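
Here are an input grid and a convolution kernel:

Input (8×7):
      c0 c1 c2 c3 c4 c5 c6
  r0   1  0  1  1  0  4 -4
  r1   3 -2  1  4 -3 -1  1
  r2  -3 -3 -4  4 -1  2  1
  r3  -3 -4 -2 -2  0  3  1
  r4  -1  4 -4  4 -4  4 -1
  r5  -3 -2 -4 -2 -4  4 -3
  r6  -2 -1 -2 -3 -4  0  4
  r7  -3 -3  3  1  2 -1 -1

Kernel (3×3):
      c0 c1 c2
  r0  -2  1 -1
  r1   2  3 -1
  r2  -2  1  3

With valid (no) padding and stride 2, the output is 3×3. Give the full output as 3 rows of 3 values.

Output[0,0]: The receptive field on the input at this output position is [1 0 1 / 3 -2 1 / -3 -3 -4]. Elementwise product with the kernel and sum: 1·-2 + 0·1 + 1·-1 + 3·2 + -2·3 + 1·-1 + -3·-2 + -3·1 + -4·3.
Output[0,1]: The receptive field on the input at this output position is [1 1 0 / 1 4 -3 / -4 4 -1]. Elementwise product with the kernel and sum: 1·-2 + 1·1 + 0·-1 + 1·2 + 4·3 + -3·-1 + -4·-2 + 4·1 + -1·3.

-13 25 5
-15 3 20
-1 -5 40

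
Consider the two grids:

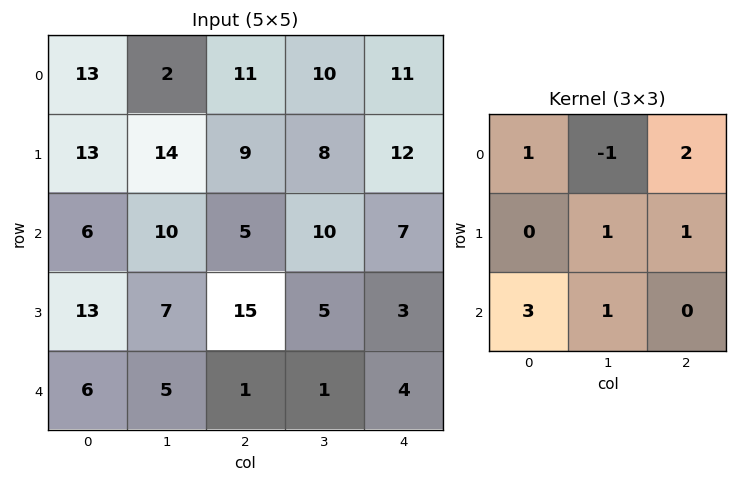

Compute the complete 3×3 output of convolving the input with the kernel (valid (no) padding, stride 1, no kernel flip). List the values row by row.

84 63 68
78 72 92
51 61 21

Output[0,0]: The receptive field on the input at this output position is [13 2 11 / 13 14 9 / 6 10 5]. Elementwise product with the kernel and sum: 13·1 + 2·-1 + 11·2 + 14·1 + 9·1 + 6·3 + 10·1.
Output[0,1]: The receptive field on the input at this output position is [2 11 10 / 14 9 8 / 10 5 10]. Elementwise product with the kernel and sum: 2·1 + 11·-1 + 10·2 + 9·1 + 8·1 + 10·3 + 5·1.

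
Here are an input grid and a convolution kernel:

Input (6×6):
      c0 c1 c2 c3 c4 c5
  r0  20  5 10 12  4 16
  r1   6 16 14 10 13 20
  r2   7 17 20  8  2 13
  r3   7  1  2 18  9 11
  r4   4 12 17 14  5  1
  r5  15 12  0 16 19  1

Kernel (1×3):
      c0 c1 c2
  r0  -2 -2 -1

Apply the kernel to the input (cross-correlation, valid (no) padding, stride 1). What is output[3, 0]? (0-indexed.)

The receptive field on the input at this output position is [7 1 2]. Elementwise product with the kernel and sum: 7·-2 + 1·-2 + 2·-1.

-18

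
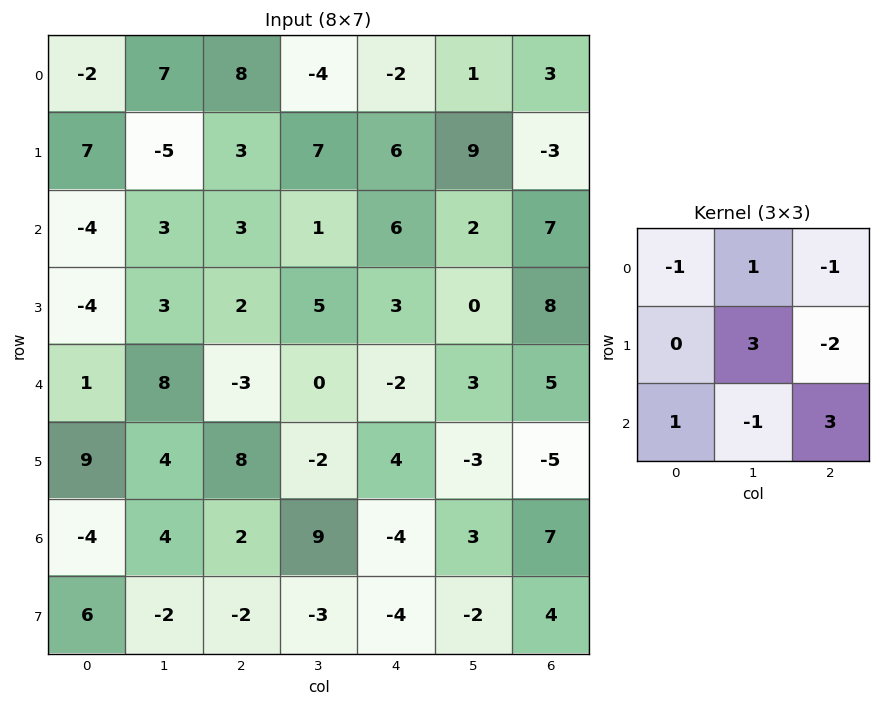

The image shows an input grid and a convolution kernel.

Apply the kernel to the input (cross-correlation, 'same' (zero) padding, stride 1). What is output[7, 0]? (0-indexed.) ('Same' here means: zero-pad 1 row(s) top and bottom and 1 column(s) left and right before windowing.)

14

The receptive field on the zero-padded input at this output position is [0 -4 4 / 0 6 -2 / 0 0 0]. Elementwise product with the kernel and sum: 0·-1 + -4·1 + 4·-1 + 6·3 + -2·-2 + 0·1 + 0·-1 + 0·3.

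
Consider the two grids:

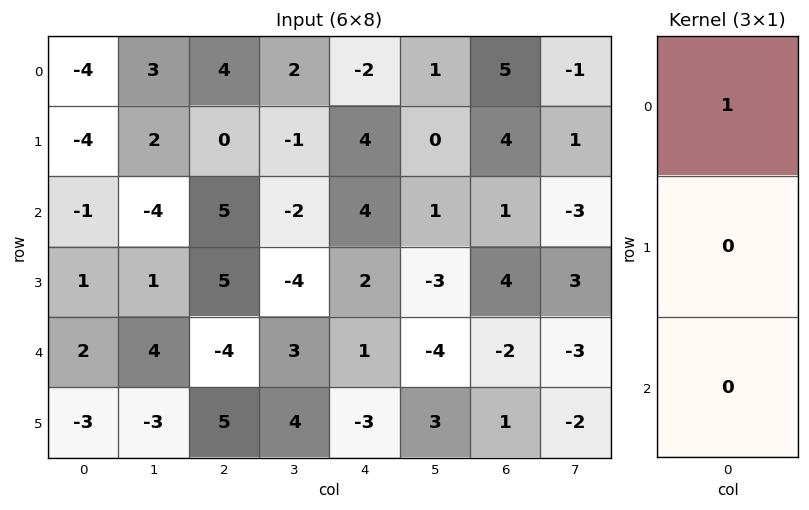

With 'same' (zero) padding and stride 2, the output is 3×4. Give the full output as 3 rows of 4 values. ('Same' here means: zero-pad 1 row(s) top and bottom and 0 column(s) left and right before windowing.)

Output[0,0]: The receptive field on the zero-padded input at this output position is [0 / -4 / -4]. Elementwise product with the kernel and sum: 0·1.
Output[0,1]: The receptive field on the zero-padded input at this output position is [0 / 4 / 0]. Elementwise product with the kernel and sum: 0·1.

0 0 0 0
-4 0 4 4
1 5 2 4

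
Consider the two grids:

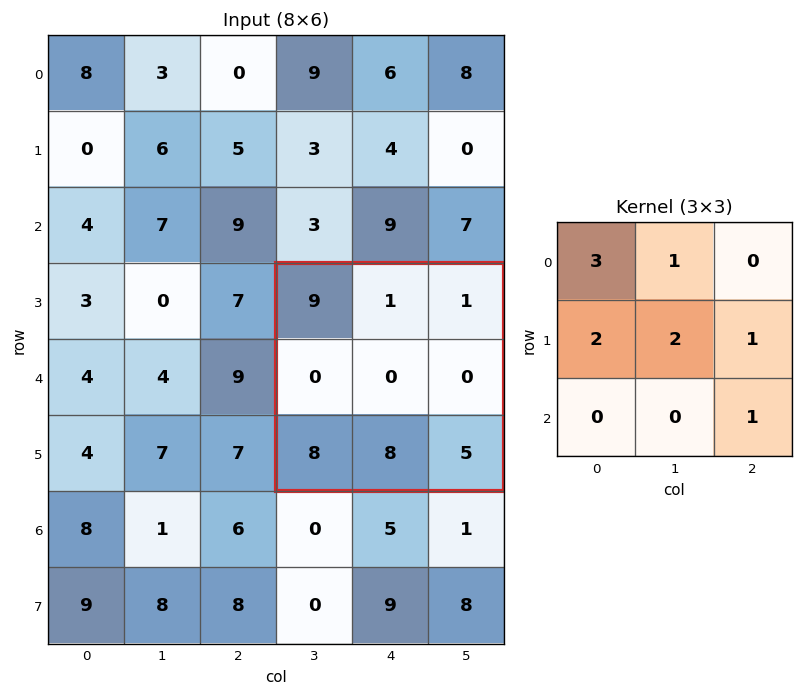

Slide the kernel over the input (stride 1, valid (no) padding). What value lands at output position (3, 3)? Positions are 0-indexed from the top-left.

33

The receptive field on the input at this output position is [9 1 1 / 0 0 0 / 8 8 5]. Elementwise product with the kernel and sum: 9·3 + 1·1 + 0·2 + 0·2 + 0·1 + 5·1.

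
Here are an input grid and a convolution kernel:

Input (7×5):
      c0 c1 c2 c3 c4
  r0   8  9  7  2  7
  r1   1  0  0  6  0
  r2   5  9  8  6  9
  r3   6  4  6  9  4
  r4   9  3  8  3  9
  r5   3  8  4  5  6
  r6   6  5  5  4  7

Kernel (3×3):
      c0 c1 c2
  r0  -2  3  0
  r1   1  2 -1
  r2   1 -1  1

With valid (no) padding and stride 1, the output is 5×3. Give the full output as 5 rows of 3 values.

16 4 15
21 26 30
39 11 36
6 35 25
12 33 9

Output[0,0]: The receptive field on the input at this output position is [8 9 7 / 1 0 0 / 5 9 8]. Elementwise product with the kernel and sum: 8·-2 + 9·3 + 1·1 + 0·2 + 0·-1 + 5·1 + 9·-1 + 8·1.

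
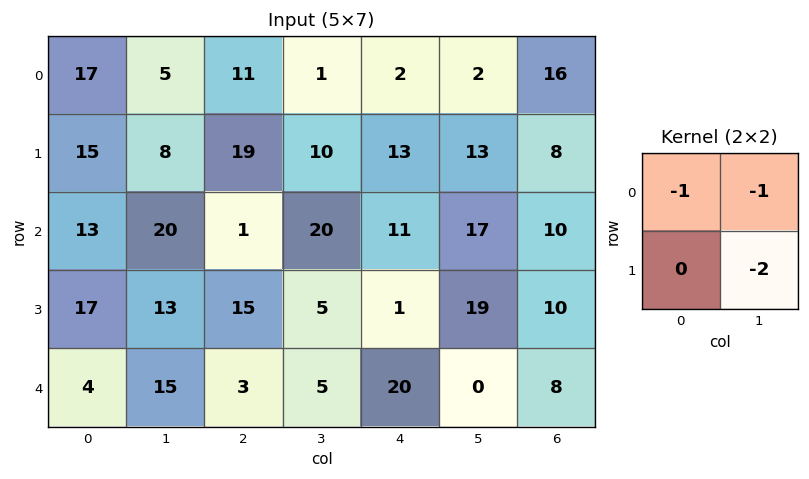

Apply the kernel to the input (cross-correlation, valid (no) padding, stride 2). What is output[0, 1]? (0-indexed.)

-32

The receptive field on the input at this output position is [11 1 / 19 10]. Elementwise product with the kernel and sum: 11·-1 + 1·-1 + 10·-2.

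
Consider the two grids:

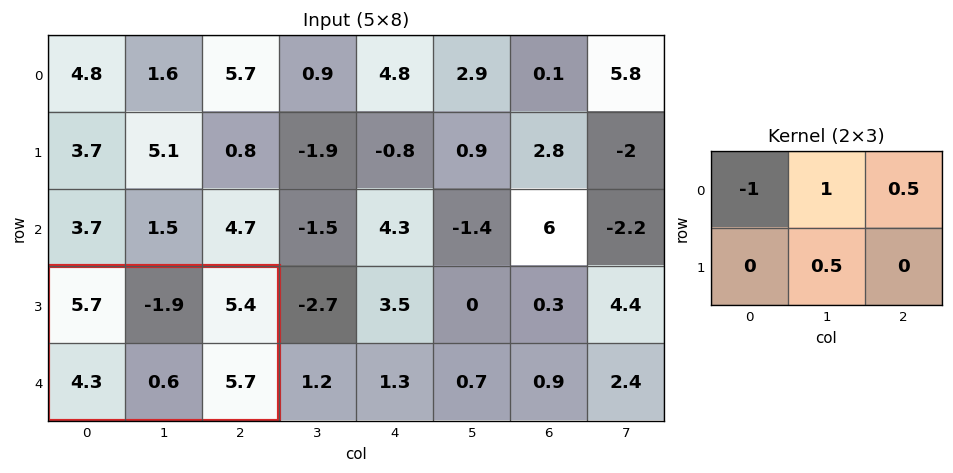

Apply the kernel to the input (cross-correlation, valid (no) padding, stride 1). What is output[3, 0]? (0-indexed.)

-4.6

The receptive field on the input at this output position is [5.7 -1.9 5.4 / 4.3 0.6 5.7]. Elementwise product with the kernel and sum: 5.7·-1 + -1.9·1 + 5.4·0.5 + 0.6·0.5.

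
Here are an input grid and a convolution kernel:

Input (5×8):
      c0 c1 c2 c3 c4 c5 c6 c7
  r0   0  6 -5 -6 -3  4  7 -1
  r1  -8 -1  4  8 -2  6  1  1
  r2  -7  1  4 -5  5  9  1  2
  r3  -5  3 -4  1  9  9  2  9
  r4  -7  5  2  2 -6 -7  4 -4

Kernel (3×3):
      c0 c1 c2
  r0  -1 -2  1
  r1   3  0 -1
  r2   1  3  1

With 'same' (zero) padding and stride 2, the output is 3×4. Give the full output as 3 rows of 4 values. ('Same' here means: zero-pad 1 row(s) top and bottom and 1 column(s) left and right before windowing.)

Output[0,0]: The receptive field on the zero-padded input at this output position is [0 0 0 / 0 0 6 / 0 -8 -1]. Elementwise product with the kernel and sum: 0·-1 + 0·-2 + 0·1 + 0·3 + 6·-1 + 0·1 + -8·3 + -1·1.
Output[0,1]: The receptive field on the zero-padded input at this output position is [0 0 0 / 6 -5 -6 / -1 4 8]. Elementwise product with the kernel and sum: 0·-1 + 0·-2 + 0·1 + 6·3 + -6·-1 + -1·1 + 4·3 + 8·1.

-31 43 -14 23
2 1 15 42
8 19 3 -21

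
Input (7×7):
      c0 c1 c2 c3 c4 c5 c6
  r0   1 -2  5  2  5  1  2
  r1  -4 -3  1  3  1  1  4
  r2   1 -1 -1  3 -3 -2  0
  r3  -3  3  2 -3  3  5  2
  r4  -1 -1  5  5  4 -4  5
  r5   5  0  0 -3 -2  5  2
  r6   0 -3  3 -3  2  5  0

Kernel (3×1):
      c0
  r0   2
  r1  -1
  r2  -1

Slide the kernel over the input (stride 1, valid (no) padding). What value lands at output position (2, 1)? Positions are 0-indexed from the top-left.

-4

The receptive field on the input at this output position is [-1 / 3 / -1]. Elementwise product with the kernel and sum: -1·2 + 3·-1 + -1·-1.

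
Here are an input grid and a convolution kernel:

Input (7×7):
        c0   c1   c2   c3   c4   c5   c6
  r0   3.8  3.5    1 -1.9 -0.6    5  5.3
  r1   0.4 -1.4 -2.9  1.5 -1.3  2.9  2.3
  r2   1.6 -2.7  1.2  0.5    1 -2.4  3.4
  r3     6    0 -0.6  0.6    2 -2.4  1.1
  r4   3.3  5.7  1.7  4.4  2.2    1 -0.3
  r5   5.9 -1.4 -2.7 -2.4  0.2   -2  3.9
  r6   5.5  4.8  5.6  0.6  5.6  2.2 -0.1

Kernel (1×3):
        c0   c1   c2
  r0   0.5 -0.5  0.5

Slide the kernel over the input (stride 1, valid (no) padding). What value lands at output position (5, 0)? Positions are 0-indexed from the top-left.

The receptive field on the input at this output position is [5.9 -1.4 -2.7]. Elementwise product with the kernel and sum: 5.9·0.5 + -1.4·-0.5 + -2.7·0.5.

2.3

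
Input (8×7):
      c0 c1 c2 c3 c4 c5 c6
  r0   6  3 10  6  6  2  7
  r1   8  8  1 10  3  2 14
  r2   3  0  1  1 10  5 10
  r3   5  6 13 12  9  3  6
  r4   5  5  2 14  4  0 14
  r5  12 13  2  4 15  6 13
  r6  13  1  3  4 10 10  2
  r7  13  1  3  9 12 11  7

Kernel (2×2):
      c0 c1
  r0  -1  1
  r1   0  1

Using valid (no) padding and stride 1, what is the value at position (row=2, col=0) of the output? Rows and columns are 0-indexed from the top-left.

3

The receptive field on the input at this output position is [3 0 / 5 6]. Elementwise product with the kernel and sum: 3·-1 + 0·1 + 6·1.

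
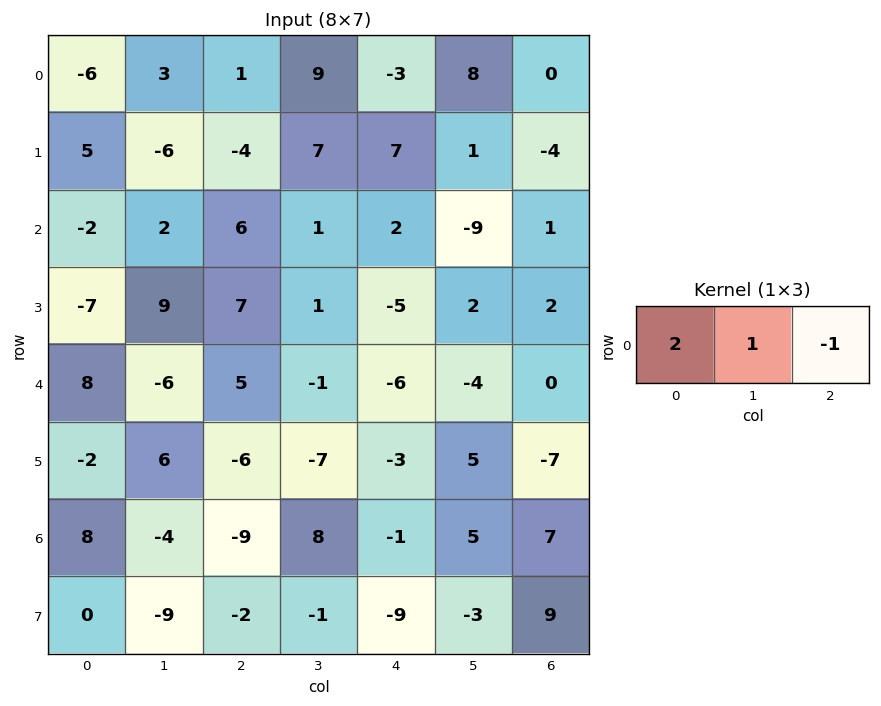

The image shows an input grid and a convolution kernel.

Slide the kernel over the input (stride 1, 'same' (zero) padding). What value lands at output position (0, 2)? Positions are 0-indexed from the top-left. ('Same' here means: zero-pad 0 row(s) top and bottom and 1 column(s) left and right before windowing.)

-2

The receptive field on the zero-padded input at this output position is [3 1 9]. Elementwise product with the kernel and sum: 3·2 + 1·1 + 9·-1.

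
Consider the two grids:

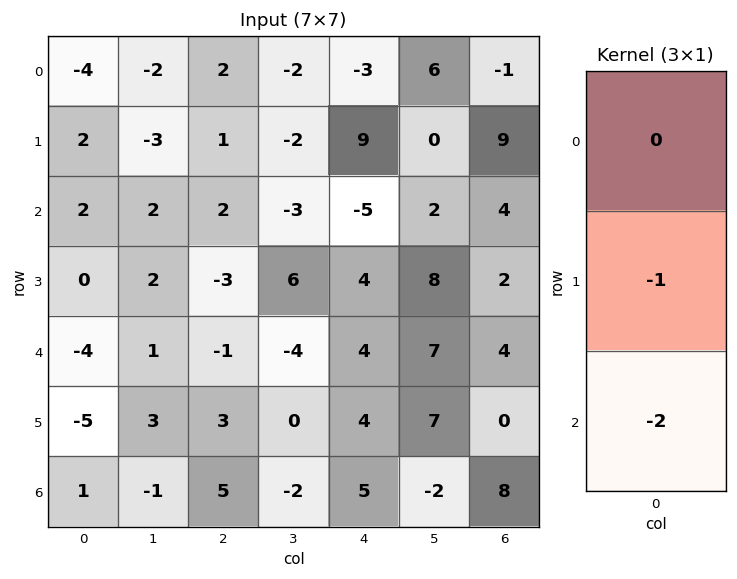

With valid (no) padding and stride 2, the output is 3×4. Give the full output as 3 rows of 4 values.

Output[0,0]: The receptive field on the input at this output position is [-4 / 2 / 2]. Elementwise product with the kernel and sum: 2·-1 + 2·-2.

-6 -5 1 -17
8 5 -12 -10
3 -13 -14 -16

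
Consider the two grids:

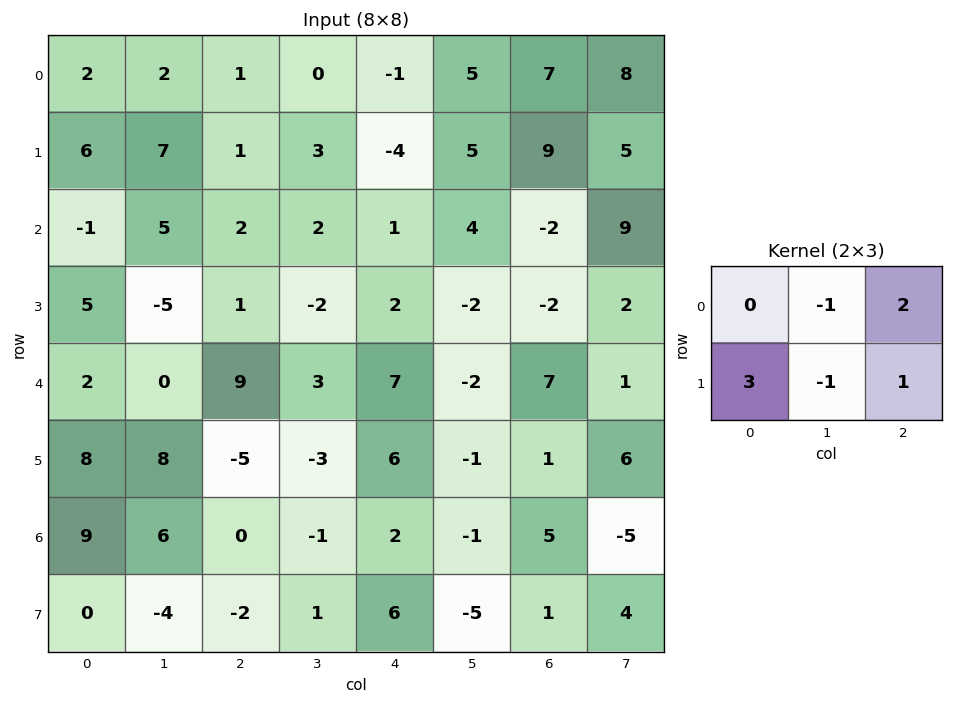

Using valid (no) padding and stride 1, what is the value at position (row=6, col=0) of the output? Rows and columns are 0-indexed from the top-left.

-4

The receptive field on the input at this output position is [9 6 0 / 0 -4 -2]. Elementwise product with the kernel and sum: 6·-1 + 0·2 + 0·3 + -4·-1 + -2·1.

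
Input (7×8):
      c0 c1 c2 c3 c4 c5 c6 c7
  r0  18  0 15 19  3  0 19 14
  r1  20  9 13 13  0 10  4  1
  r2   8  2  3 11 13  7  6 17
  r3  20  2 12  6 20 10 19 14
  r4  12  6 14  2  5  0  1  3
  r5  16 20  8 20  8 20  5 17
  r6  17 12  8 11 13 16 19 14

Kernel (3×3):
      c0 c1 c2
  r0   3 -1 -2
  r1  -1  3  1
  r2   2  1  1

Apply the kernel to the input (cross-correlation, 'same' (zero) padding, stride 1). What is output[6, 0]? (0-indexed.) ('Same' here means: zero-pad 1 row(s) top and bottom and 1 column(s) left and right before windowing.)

The receptive field on the zero-padded input at this output position is [0 16 20 / 0 17 12 / 0 0 0]. Elementwise product with the kernel and sum: 0·3 + 16·-1 + 20·-2 + 0·-1 + 17·3 + 12·1 + 0·2 + 0·1 + 0·1.

7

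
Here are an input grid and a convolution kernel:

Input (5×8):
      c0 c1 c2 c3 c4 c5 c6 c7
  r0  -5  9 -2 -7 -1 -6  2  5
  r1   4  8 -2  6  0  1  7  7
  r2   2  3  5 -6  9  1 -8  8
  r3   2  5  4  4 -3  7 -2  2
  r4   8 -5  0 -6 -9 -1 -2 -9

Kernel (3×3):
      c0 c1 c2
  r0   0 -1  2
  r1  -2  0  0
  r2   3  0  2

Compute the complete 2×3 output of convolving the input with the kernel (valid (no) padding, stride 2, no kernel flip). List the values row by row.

Output[0,0]: The receptive field on the input at this output position is [-5 9 -2 / 4 8 -2 / 2 3 5]. Elementwise product with the kernel and sum: 9·-1 + -2·2 + 4·-2 + 2·3 + 5·2.

-5 42 21
27 -2 -42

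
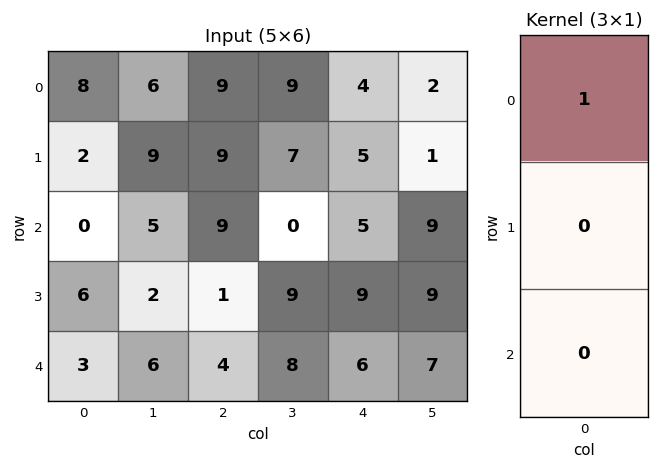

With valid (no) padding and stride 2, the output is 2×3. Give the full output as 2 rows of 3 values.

Output[0,0]: The receptive field on the input at this output position is [8 / 2 / 0]. Elementwise product with the kernel and sum: 8·1.

8 9 4
0 9 5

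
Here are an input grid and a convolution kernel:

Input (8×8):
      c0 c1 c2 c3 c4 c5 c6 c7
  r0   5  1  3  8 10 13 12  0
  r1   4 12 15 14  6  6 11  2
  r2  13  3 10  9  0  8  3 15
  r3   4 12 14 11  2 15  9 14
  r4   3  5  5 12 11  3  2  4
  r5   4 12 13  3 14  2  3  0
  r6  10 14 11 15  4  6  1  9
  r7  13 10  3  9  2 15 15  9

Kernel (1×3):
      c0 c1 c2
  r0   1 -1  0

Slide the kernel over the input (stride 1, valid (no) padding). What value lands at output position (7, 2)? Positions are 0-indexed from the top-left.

The receptive field on the input at this output position is [3 9 2]. Elementwise product with the kernel and sum: 3·1 + 9·-1.

-6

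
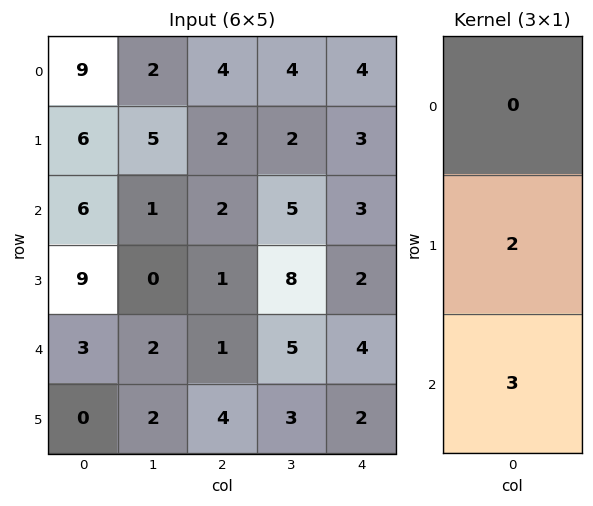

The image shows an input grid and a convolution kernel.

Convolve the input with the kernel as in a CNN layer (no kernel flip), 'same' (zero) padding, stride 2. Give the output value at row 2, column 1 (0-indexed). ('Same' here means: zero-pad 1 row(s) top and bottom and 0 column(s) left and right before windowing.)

The receptive field on the zero-padded input at this output position is [1 / 1 / 4]. Elementwise product with the kernel and sum: 1·2 + 4·3.

14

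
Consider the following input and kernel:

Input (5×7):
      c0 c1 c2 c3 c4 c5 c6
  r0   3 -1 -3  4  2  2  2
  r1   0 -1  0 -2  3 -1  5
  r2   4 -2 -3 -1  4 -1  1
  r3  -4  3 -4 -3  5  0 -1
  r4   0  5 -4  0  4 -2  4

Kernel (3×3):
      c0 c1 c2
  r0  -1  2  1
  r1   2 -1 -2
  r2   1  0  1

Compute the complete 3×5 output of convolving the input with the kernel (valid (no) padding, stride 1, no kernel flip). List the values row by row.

Output[0,0]: The receptive field on the input at this output position is [3 -1 -3 / 0 -1 0 / 4 -2 -3]. Elementwise product with the kernel and sum: 3·-1 + -1·2 + -3·1 + 0·2 + -1·-1 + 0·-2 + 4·1 + -3·1.
Output[0,1]: The receptive field on the input at this output position is [-1 -3 4 / -1 0 -2 / -2 -3 -1]. Elementwise product with the kernel and sum: -1·-1 + -3·2 + 4·1 + -1·2 + 0·-1 + -2·-2 + -2·1 + -1·1.

-6 -2 10 -5 6
6 0 -13 0 11
-18 16 -10 -5 15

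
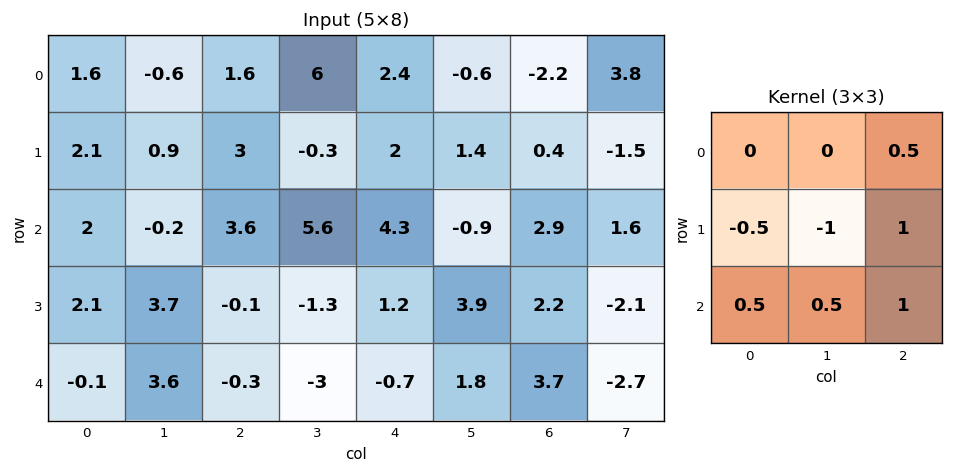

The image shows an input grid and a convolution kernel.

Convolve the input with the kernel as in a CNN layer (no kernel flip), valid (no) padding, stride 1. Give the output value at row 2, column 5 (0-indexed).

The receptive field on the input at this output position is [-0.9 2.9 1.6 / 3.9 2.2 -2.1 / 1.8 3.7 -2.7]. Elementwise product with the kernel and sum: 1.6·0.5 + 3.9·-0.5 + 2.2·-1 + -2.1·1 + 1.8·0.5 + 3.7·0.5 + -2.7·1.

-5.4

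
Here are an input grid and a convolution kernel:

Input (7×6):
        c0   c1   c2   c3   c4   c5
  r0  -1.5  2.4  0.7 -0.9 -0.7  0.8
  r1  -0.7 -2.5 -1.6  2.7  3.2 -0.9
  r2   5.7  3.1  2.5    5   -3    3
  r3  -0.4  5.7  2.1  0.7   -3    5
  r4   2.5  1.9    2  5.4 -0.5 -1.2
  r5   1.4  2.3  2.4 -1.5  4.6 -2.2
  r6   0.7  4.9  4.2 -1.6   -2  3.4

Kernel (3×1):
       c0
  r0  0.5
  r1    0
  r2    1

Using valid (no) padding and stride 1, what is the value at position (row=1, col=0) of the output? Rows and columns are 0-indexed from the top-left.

The receptive field on the input at this output position is [-0.7 / 5.7 / -0.4]. Elementwise product with the kernel and sum: -0.7·0.5 + -0.4·1.

-0.75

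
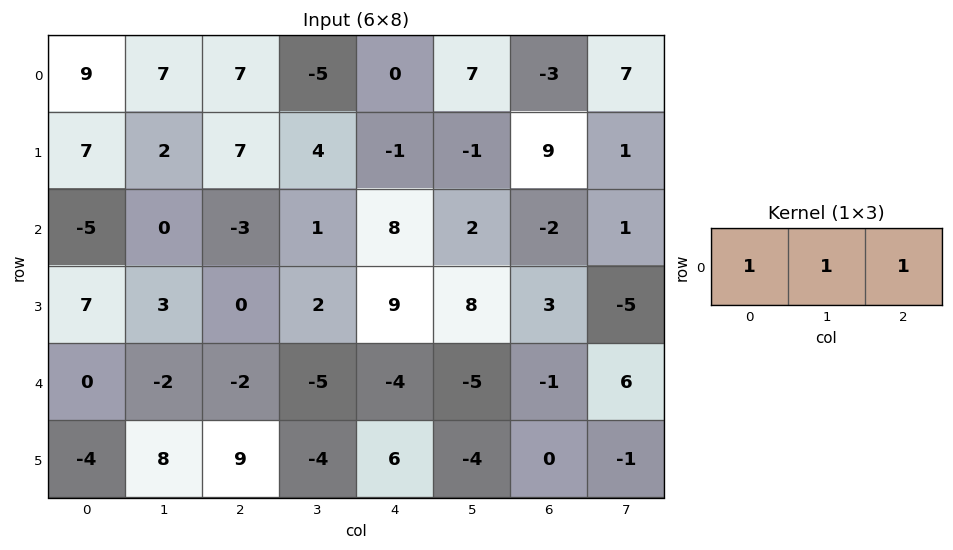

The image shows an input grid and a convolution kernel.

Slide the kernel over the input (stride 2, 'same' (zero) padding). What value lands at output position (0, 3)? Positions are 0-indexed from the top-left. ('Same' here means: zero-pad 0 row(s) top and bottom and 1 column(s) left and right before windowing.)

11

The receptive field on the zero-padded input at this output position is [7 -3 7]. Elementwise product with the kernel and sum: 7·1 + -3·1 + 7·1.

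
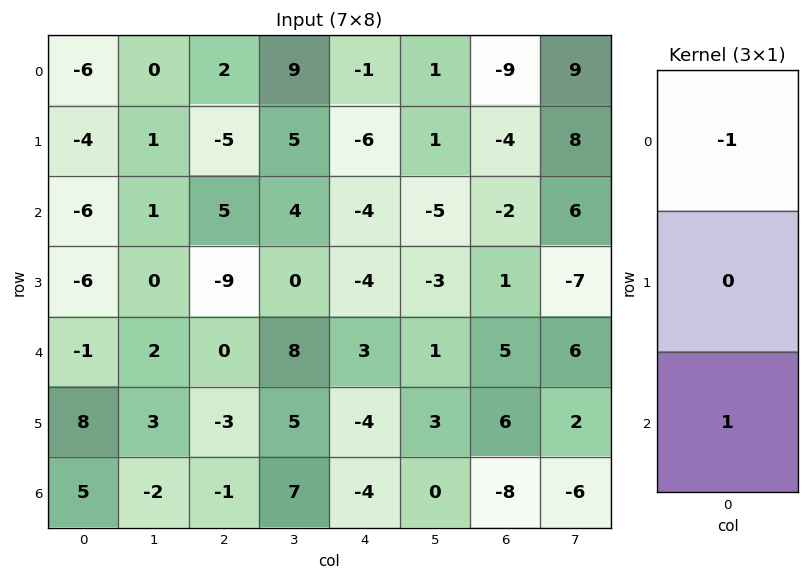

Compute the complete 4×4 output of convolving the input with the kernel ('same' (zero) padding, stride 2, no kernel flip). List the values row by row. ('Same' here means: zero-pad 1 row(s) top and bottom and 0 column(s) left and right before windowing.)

-4 -5 -6 -4
-2 -4 2 5
14 6 0 5
-8 3 4 -6

Output[0,0]: The receptive field on the zero-padded input at this output position is [0 / -6 / -4]. Elementwise product with the kernel and sum: 0·-1 + -4·1.
Output[0,1]: The receptive field on the zero-padded input at this output position is [0 / 2 / -5]. Elementwise product with the kernel and sum: 0·-1 + -5·1.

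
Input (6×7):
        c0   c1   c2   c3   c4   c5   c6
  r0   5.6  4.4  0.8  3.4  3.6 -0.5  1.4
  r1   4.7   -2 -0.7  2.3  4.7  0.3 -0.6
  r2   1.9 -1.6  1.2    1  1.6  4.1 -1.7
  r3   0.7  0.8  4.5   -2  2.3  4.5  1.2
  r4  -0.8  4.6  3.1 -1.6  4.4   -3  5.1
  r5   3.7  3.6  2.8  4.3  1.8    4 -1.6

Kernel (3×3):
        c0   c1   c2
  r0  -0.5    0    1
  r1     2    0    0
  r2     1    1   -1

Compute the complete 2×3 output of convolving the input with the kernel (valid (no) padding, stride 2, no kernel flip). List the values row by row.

Output[0,0]: The receptive field on the input at this output position is [5.6 4.4 0.8 / 4.7 -2 -0.7 / 1.9 -1.6 1.2]. Elementwise product with the kernel and sum: 5.6·-0.5 + 0.8·1 + 4.7·2 + 1.9·1 + -1.6·1 + 1.2·-1.
Output[0,1]: The receptive field on the input at this output position is [0.8 3.4 3.6 / -0.7 2.3 4.7 / 1.2 1 1.6]. Elementwise product with the kernel and sum: 0.8·-0.5 + 3.6·1 + -0.7·2 + 1.2·1 + 1·1 + 1.6·-1.

6.5 2.4 16.4
2.35 7.1 -1.6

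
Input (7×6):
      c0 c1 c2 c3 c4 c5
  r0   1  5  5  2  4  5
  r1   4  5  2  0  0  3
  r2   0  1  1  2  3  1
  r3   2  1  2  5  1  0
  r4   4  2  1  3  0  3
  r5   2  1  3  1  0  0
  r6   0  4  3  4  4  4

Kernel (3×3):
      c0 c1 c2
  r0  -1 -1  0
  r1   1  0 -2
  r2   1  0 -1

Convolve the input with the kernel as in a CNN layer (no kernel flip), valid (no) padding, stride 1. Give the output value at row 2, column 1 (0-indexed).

-12

The receptive field on the input at this output position is [1 1 2 / 1 2 5 / 2 1 3]. Elementwise product with the kernel and sum: 1·-1 + 1·-1 + 1·1 + 5·-2 + 2·1 + 3·-1.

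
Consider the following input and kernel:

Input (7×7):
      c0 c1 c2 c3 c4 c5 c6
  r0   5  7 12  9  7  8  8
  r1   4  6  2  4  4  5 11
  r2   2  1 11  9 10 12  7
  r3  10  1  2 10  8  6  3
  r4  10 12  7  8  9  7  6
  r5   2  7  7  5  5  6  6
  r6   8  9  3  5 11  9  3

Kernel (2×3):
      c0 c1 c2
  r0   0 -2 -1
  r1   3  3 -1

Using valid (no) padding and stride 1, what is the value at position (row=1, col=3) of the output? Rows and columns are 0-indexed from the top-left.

The receptive field on the input at this output position is [4 4 5 / 9 10 12]. Elementwise product with the kernel and sum: 4·-2 + 5·-1 + 9·3 + 10·3 + 12·-1.

32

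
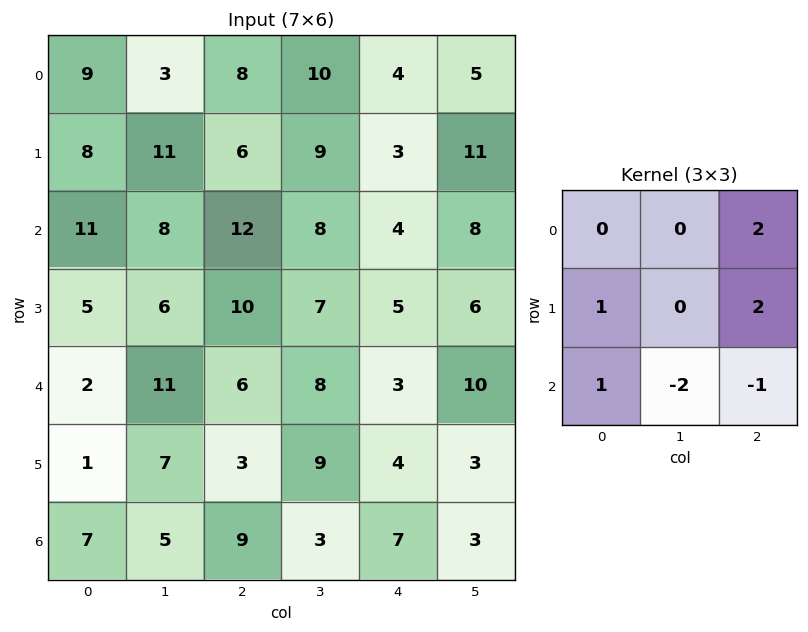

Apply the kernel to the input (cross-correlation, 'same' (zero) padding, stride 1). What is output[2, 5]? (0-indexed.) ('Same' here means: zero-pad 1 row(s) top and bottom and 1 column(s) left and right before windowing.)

The receptive field on the zero-padded input at this output position is [3 11 0 / 4 8 0 / 5 6 0]. Elementwise product with the kernel and sum: 0·2 + 4·1 + 0·2 + 5·1 + 6·-2 + 0·-1.

-3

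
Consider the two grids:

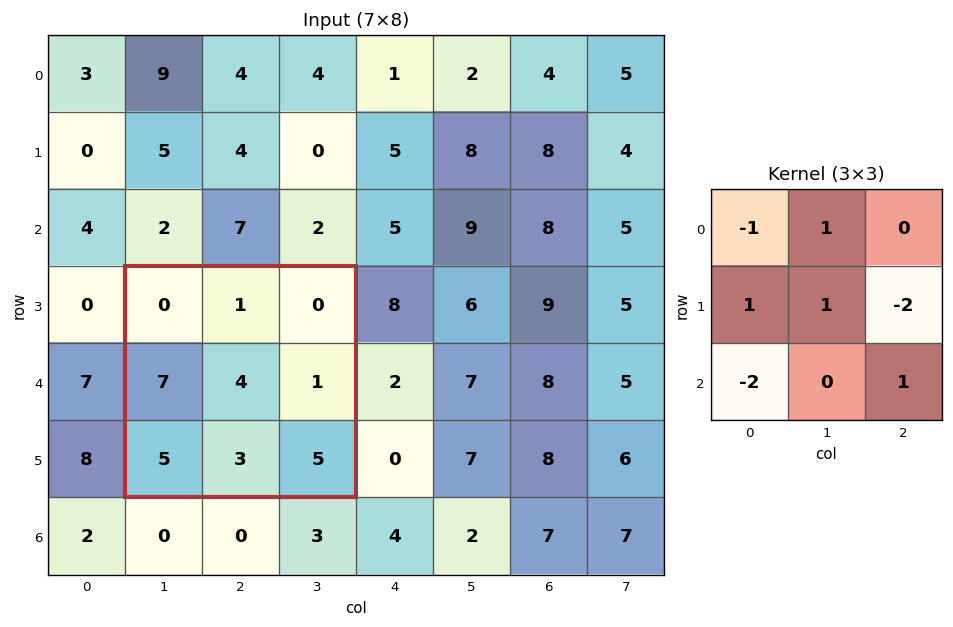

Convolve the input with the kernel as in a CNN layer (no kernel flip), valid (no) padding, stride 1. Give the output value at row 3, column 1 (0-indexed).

5

The receptive field on the input at this output position is [0 1 0 / 7 4 1 / 5 3 5]. Elementwise product with the kernel and sum: 0·-1 + 1·1 + 7·1 + 4·1 + 1·-2 + 5·-2 + 5·1.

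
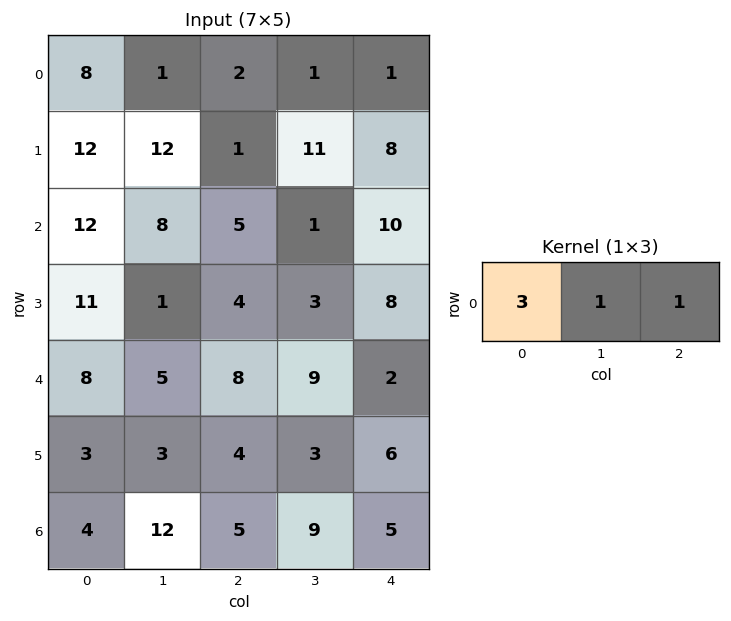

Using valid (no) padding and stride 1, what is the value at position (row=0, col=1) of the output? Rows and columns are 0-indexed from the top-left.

6

The receptive field on the input at this output position is [1 2 1]. Elementwise product with the kernel and sum: 1·3 + 2·1 + 1·1.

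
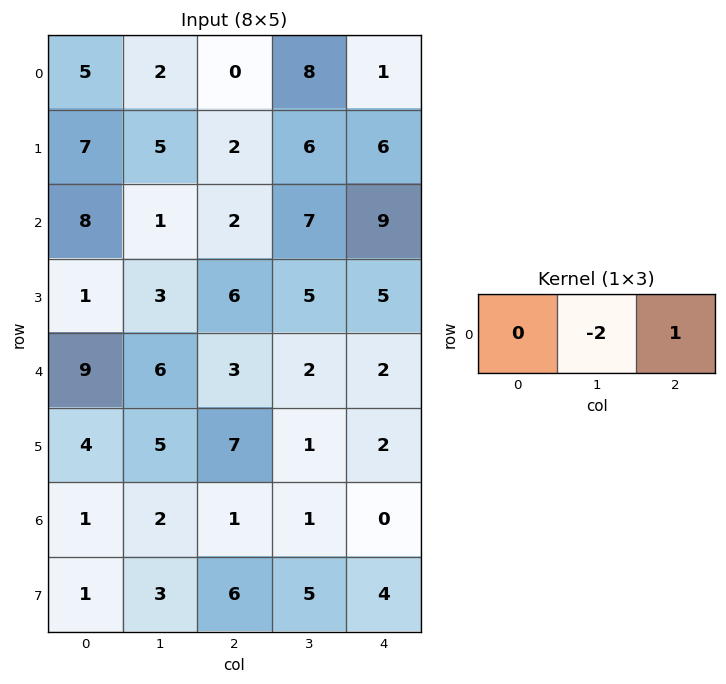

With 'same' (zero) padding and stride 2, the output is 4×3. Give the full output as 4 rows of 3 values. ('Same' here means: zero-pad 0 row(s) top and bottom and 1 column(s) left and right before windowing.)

Output[0,0]: The receptive field on the zero-padded input at this output position is [0 5 2]. Elementwise product with the kernel and sum: 5·-2 + 2·1.
Output[0,1]: The receptive field on the zero-padded input at this output position is [2 0 8]. Elementwise product with the kernel and sum: 0·-2 + 8·1.

-8 8 -2
-15 3 -18
-12 -4 -4
0 -1 0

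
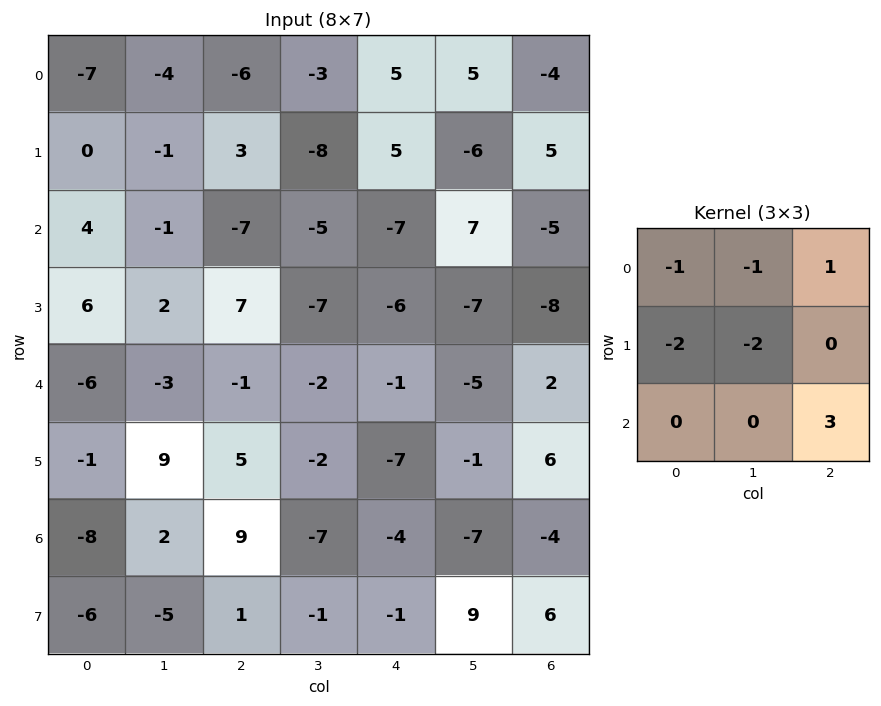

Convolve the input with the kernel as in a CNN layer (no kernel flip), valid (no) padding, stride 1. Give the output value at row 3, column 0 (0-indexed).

32

The receptive field on the input at this output position is [6 2 7 / -6 -3 -1 / -1 9 5]. Elementwise product with the kernel and sum: 6·-1 + 2·-1 + 7·1 + -6·-2 + -3·-2 + 5·3.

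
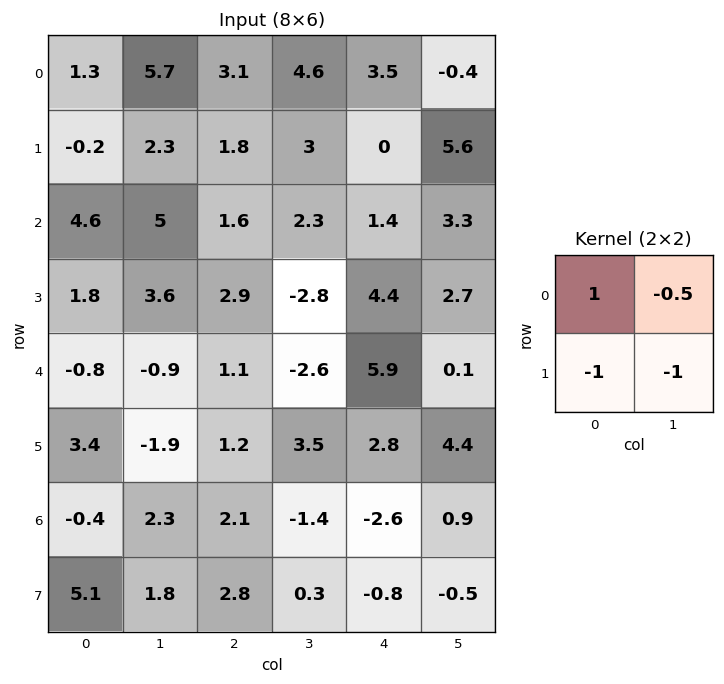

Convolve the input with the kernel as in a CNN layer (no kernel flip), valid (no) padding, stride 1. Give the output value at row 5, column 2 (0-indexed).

-1.25

The receptive field on the input at this output position is [1.2 3.5 / 2.1 -1.4]. Elementwise product with the kernel and sum: 1.2·1 + 3.5·-0.5 + 2.1·-1 + -1.4·-1.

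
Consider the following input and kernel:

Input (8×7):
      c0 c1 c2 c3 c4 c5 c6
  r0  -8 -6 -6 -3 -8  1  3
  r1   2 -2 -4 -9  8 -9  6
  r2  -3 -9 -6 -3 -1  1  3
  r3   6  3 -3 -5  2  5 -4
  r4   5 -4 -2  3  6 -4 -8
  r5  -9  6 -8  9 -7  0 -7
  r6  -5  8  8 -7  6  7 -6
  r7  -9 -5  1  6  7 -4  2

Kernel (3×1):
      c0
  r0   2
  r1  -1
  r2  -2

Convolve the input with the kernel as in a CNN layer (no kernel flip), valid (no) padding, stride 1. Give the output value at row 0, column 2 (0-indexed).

4

The receptive field on the input at this output position is [-6 / -4 / -6]. Elementwise product with the kernel and sum: -6·2 + -4·-1 + -6·-2.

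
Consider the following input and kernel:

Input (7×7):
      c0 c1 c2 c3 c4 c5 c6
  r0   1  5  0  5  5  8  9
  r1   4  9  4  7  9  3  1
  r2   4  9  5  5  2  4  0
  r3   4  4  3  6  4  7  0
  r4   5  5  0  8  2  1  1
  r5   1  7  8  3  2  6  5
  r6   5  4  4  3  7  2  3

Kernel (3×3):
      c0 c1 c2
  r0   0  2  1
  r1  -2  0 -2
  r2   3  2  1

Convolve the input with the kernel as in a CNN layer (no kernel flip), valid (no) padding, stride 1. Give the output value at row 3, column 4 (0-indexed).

The receptive field on the input at this output position is [4 7 0 / 2 1 1 / 2 6 5]. Elementwise product with the kernel and sum: 7·2 + 0·1 + 2·-2 + 1·-2 + 2·3 + 6·2 + 5·1.

31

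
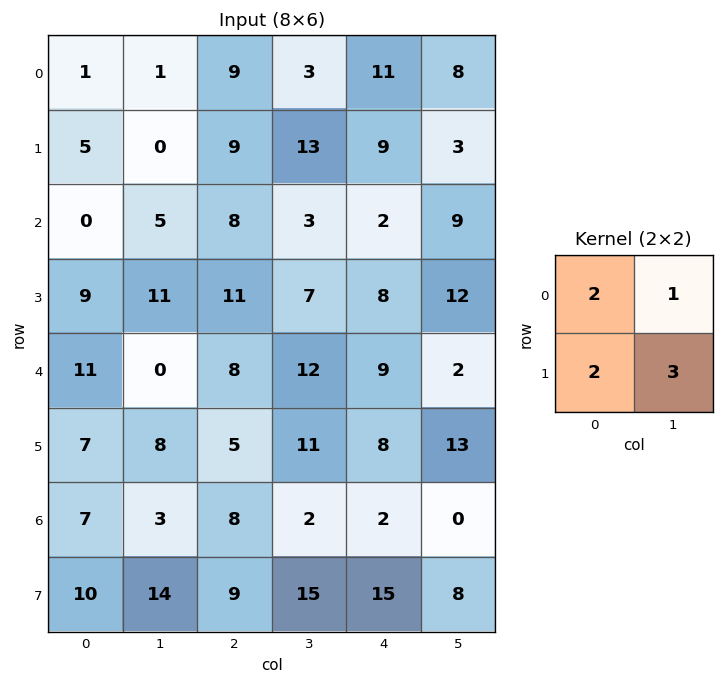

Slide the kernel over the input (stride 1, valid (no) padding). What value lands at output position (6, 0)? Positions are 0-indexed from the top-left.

79

The receptive field on the input at this output position is [7 3 / 10 14]. Elementwise product with the kernel and sum: 7·2 + 3·1 + 10·2 + 14·3.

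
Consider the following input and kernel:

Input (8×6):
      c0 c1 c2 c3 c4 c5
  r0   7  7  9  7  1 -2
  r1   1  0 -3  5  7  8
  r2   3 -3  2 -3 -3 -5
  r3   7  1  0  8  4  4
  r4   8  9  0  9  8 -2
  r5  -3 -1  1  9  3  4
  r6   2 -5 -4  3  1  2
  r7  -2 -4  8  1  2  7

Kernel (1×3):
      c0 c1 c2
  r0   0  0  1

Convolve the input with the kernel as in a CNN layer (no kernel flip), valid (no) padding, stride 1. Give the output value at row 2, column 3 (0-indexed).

-5

The receptive field on the input at this output position is [-3 -3 -5]. Elementwise product with the kernel and sum: -5·1.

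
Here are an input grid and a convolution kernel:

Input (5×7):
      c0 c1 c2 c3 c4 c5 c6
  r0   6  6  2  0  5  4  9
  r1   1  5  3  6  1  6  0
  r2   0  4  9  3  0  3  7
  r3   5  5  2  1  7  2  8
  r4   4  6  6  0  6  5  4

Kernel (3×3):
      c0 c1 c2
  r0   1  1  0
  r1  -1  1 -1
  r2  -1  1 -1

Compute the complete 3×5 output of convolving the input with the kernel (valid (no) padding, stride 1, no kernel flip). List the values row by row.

8 2 -2 -12 10
-1 6 -5 5 -10
-2 9 -8 8 -15

Output[0,0]: The receptive field on the input at this output position is [6 6 2 / 1 5 3 / 0 4 9]. Elementwise product with the kernel and sum: 6·1 + 6·1 + 1·-1 + 5·1 + 3·-1 + 0·-1 + 4·1 + 9·-1.
Output[0,1]: The receptive field on the input at this output position is [6 2 0 / 5 3 6 / 4 9 3]. Elementwise product with the kernel and sum: 6·1 + 2·1 + 5·-1 + 3·1 + 6·-1 + 4·-1 + 9·1 + 3·-1.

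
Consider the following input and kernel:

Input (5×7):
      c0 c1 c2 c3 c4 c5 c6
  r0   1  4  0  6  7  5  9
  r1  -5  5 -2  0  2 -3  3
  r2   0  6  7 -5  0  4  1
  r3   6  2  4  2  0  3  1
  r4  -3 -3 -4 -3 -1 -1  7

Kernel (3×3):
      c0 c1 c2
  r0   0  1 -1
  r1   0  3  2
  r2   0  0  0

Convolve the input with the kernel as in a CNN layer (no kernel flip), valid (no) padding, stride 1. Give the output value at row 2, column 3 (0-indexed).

2

The receptive field on the input at this output position is [-5 0 4 / 2 0 3 / -3 -1 -1]. Elementwise product with the kernel and sum: 0·1 + 4·-1 + 0·3 + 3·2.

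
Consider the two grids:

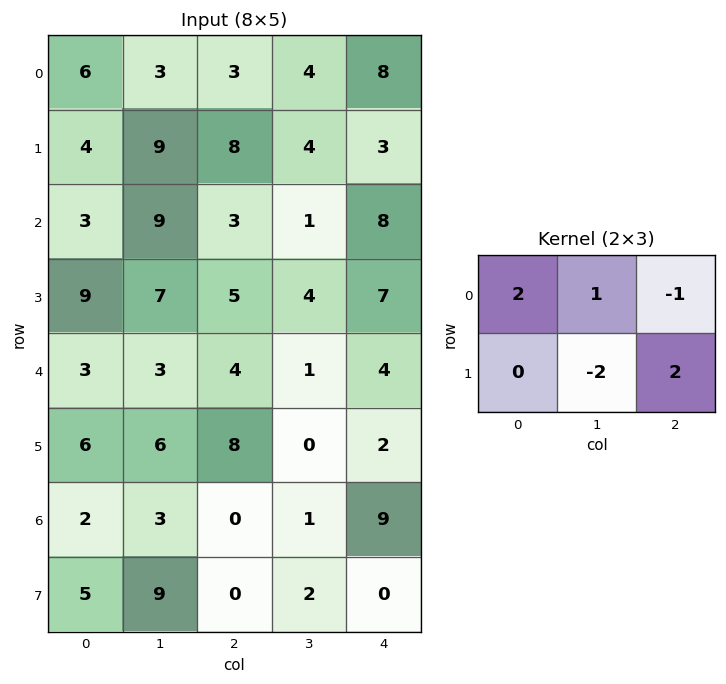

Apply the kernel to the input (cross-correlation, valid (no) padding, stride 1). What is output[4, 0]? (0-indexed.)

The receptive field on the input at this output position is [3 3 4 / 6 6 8]. Elementwise product with the kernel and sum: 3·2 + 3·1 + 4·-1 + 6·-2 + 8·2.

9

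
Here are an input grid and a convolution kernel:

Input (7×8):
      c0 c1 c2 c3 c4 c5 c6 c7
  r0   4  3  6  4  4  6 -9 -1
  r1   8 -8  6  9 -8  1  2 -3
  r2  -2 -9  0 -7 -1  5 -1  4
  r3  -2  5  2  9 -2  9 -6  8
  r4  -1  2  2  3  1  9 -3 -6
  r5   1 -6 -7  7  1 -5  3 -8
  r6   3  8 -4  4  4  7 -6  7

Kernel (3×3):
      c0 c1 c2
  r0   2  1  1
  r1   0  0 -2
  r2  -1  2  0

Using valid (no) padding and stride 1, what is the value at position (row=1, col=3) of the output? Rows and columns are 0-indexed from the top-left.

-12

The receptive field on the input at this output position is [9 -8 1 / -7 -1 5 / 9 -2 9]. Elementwise product with the kernel and sum: 9·2 + -8·1 + 1·1 + 5·-2 + 9·-1 + -2·2.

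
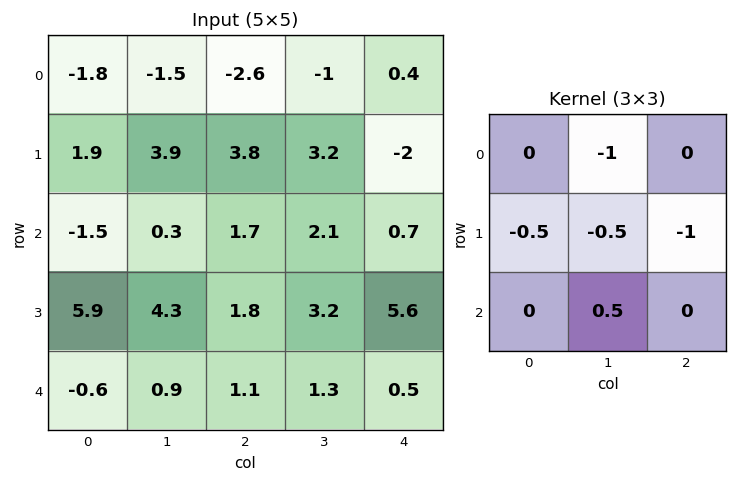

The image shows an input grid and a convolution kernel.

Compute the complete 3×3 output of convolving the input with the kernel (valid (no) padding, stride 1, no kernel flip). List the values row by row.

-5.05 -3.6 0.55
-2.85 -6 -4.2
-6.75 -7.4 -9.55

Output[0,0]: The receptive field on the input at this output position is [-1.8 -1.5 -2.6 / 1.9 3.9 3.8 / -1.5 0.3 1.7]. Elementwise product with the kernel and sum: -1.5·-1 + 1.9·-0.5 + 3.9·-0.5 + 3.8·-1 + 0.3·0.5.
Output[0,1]: The receptive field on the input at this output position is [-1.5 -2.6 -1 / 3.9 3.8 3.2 / 0.3 1.7 2.1]. Elementwise product with the kernel and sum: -2.6·-1 + 3.9·-0.5 + 3.8·-0.5 + 3.2·-1 + 1.7·0.5.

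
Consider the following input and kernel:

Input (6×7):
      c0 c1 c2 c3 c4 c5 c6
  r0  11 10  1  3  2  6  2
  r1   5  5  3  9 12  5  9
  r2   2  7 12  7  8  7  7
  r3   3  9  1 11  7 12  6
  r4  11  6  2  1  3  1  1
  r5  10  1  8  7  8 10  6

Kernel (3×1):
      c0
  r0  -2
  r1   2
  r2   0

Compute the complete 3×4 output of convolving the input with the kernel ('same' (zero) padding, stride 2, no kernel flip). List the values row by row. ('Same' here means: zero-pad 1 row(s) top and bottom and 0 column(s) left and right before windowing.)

22 2 4 4
-6 18 -8 -4
16 2 -8 -10

Output[0,0]: The receptive field on the zero-padded input at this output position is [0 / 11 / 5]. Elementwise product with the kernel and sum: 0·-2 + 11·2.
Output[0,1]: The receptive field on the zero-padded input at this output position is [0 / 1 / 3]. Elementwise product with the kernel and sum: 0·-2 + 1·2.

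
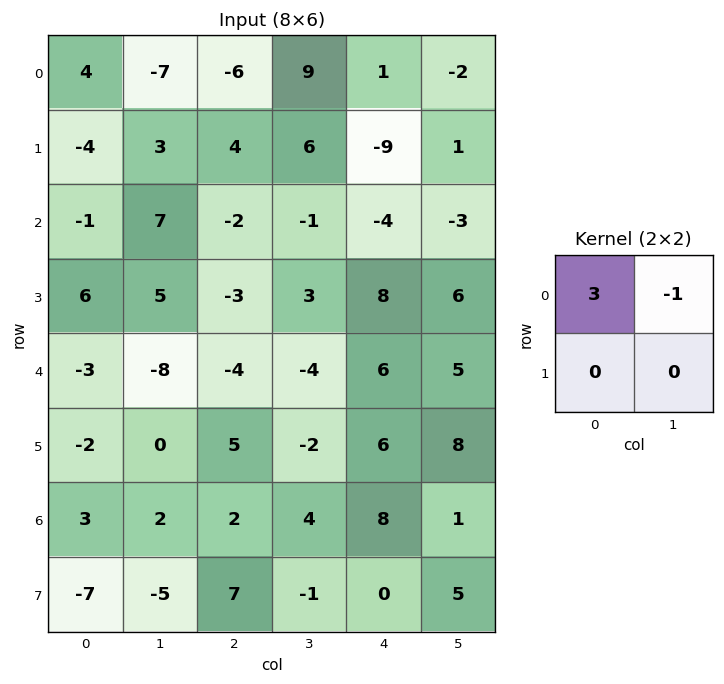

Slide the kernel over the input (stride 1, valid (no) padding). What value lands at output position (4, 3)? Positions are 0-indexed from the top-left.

The receptive field on the input at this output position is [-4 6 / -2 6]. Elementwise product with the kernel and sum: -4·3 + 6·-1.

-18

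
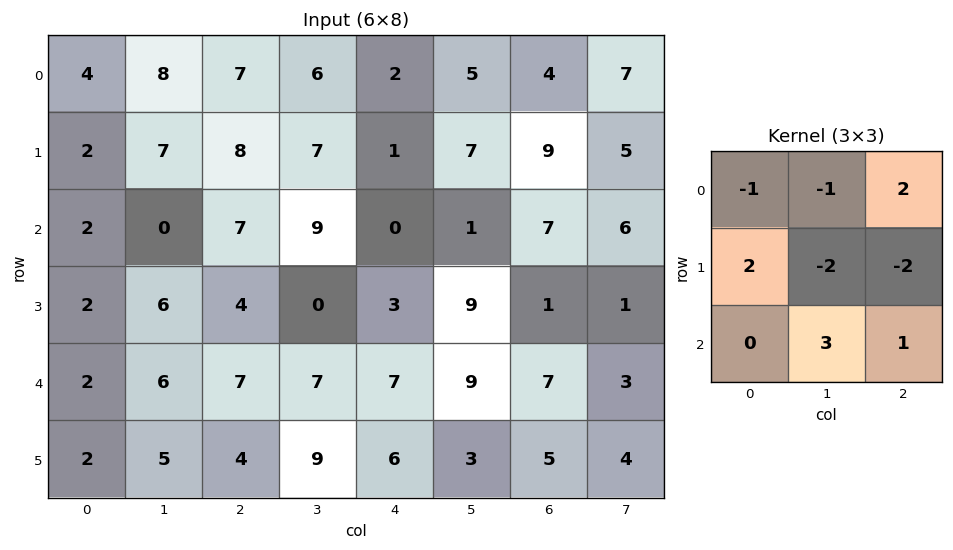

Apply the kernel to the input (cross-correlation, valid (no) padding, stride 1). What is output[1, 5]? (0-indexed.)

-26

The receptive field on the input at this output position is [7 9 5 / 1 7 6 / 9 1 1]. Elementwise product with the kernel and sum: 7·-1 + 9·-1 + 5·2 + 1·2 + 7·-2 + 6·-2 + 1·3 + 1·1.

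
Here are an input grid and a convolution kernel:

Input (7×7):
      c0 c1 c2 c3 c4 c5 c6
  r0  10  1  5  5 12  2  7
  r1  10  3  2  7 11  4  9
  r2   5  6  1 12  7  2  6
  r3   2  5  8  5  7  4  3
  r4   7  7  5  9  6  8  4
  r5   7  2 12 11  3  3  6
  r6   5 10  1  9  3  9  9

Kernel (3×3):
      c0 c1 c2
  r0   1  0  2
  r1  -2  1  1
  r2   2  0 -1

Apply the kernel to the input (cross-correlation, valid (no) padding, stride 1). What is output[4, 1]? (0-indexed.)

55

The receptive field on the input at this output position is [7 5 9 / 2 12 11 / 10 1 9]. Elementwise product with the kernel and sum: 7·1 + 9·2 + 2·-2 + 12·1 + 11·1 + 10·2 + 9·-1.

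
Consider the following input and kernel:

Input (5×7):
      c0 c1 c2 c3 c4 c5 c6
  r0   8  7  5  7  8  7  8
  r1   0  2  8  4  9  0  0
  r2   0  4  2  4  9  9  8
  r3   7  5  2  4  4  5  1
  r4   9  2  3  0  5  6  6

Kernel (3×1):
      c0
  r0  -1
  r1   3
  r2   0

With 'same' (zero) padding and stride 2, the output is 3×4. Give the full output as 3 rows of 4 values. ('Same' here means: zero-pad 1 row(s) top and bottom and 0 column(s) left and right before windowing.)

24 15 24 24
0 -2 18 24
20 7 11 17

Output[0,0]: The receptive field on the zero-padded input at this output position is [0 / 8 / 0]. Elementwise product with the kernel and sum: 0·-1 + 8·3.
Output[0,1]: The receptive field on the zero-padded input at this output position is [0 / 5 / 8]. Elementwise product with the kernel and sum: 0·-1 + 5·3.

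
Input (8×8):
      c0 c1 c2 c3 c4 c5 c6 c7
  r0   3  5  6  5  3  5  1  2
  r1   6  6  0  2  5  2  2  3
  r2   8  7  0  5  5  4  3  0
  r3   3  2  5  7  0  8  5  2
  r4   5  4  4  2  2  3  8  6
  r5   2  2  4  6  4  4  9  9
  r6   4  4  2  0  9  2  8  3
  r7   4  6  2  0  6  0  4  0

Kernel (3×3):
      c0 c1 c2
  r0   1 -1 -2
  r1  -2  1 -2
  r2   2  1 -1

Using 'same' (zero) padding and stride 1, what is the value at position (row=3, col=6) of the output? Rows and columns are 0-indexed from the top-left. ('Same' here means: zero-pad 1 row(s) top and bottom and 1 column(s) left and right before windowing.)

The receptive field on the zero-padded input at this output position is [4 3 0 / 8 5 2 / 3 8 6]. Elementwise product with the kernel and sum: 4·1 + 3·-1 + 0·-2 + 8·-2 + 5·1 + 2·-2 + 3·2 + 8·1 + 6·-1.

-6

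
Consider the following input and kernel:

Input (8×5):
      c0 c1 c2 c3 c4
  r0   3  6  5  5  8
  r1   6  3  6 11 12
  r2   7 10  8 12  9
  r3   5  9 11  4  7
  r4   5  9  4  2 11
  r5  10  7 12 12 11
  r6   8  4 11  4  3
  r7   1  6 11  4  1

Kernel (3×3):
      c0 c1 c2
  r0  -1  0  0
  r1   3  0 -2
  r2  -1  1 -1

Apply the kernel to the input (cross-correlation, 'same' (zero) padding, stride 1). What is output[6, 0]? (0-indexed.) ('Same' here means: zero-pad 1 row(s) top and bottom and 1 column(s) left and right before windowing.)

-13

The receptive field on the zero-padded input at this output position is [0 10 7 / 0 8 4 / 0 1 6]. Elementwise product with the kernel and sum: 0·-1 + 0·3 + 4·-2 + 0·-1 + 1·1 + 6·-1.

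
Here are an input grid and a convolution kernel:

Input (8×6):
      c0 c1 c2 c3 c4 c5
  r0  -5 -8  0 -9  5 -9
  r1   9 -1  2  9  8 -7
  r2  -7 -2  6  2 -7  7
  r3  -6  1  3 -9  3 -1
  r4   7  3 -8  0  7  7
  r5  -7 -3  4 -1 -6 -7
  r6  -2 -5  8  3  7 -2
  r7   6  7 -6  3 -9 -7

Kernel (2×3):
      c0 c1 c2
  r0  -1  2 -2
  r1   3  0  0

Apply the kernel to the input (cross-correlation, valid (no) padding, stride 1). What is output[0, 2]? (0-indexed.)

-22

The receptive field on the input at this output position is [0 -9 5 / 2 9 8]. Elementwise product with the kernel and sum: 0·-1 + -9·2 + 5·-2 + 2·3.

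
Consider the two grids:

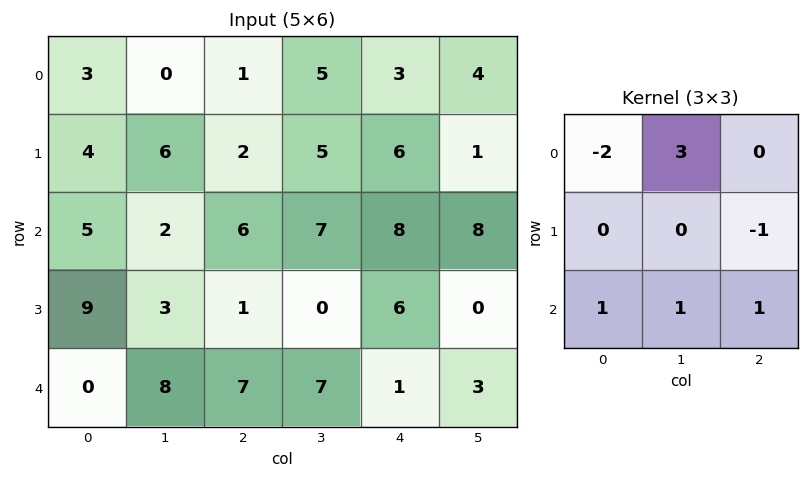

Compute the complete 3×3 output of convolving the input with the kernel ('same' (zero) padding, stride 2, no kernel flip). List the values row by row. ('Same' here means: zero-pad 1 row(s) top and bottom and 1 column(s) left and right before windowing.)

10 8 8
22 -9 6
19 -10 15

Output[0,0]: The receptive field on the zero-padded input at this output position is [0 0 0 / 0 3 0 / 0 4 6]. Elementwise product with the kernel and sum: 0·-2 + 0·3 + 0·-1 + 0·1 + 4·1 + 6·1.
Output[0,1]: The receptive field on the zero-padded input at this output position is [0 0 0 / 0 1 5 / 6 2 5]. Elementwise product with the kernel and sum: 0·-2 + 0·3 + 5·-1 + 6·1 + 2·1 + 5·1.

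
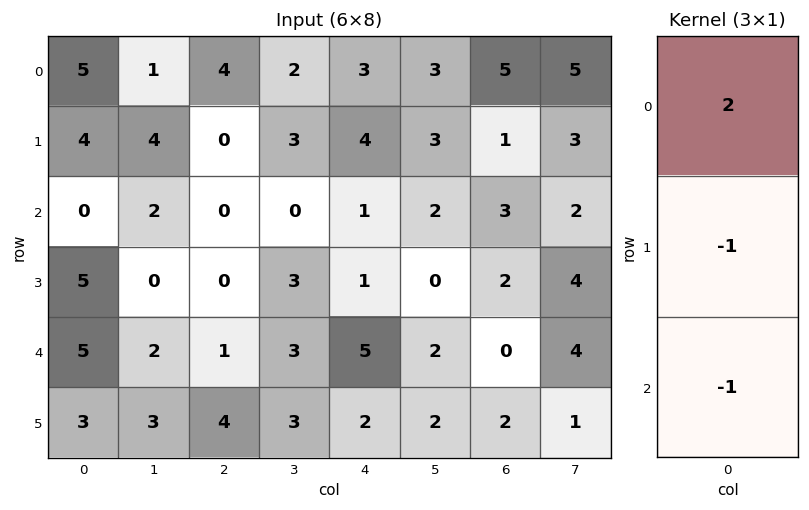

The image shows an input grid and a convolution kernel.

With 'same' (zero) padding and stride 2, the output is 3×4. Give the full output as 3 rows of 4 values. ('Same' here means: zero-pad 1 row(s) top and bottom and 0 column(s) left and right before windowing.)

Output[0,0]: The receptive field on the zero-padded input at this output position is [0 / 5 / 4]. Elementwise product with the kernel and sum: 0·2 + 5·-1 + 4·-1.

-9 -4 -7 -6
3 0 6 -3
2 -5 -5 2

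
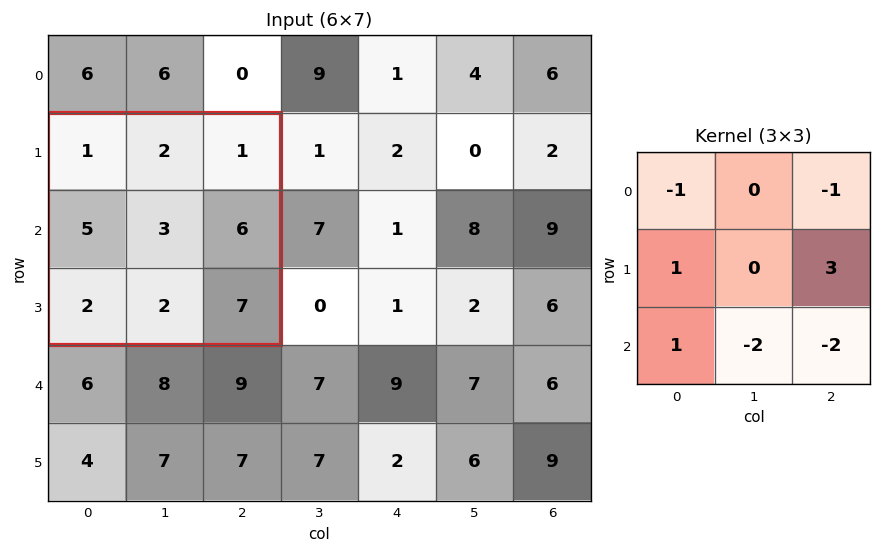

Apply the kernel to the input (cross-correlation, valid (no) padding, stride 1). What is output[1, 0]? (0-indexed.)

The receptive field on the input at this output position is [1 2 1 / 5 3 6 / 2 2 7]. Elementwise product with the kernel and sum: 1·-1 + 1·-1 + 5·1 + 6·3 + 2·1 + 2·-2 + 7·-2.

5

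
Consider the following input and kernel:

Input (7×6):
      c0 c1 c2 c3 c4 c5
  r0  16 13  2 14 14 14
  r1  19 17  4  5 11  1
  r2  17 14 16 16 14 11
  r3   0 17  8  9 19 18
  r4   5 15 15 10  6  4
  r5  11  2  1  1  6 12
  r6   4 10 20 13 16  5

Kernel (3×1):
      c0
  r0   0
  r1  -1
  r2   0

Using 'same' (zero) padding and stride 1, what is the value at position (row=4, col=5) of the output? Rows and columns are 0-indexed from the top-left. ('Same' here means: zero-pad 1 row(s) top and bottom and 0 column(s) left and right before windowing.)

The receptive field on the zero-padded input at this output position is [18 / 4 / 12]. Elementwise product with the kernel and sum: 4·-1.

-4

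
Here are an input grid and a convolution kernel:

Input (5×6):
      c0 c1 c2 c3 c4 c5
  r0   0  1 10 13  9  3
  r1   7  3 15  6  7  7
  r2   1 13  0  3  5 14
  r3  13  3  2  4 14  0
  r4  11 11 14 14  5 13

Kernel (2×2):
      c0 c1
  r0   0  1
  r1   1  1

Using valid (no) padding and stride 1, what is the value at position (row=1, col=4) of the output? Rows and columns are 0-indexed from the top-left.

26

The receptive field on the input at this output position is [7 7 / 5 14]. Elementwise product with the kernel and sum: 7·1 + 5·1 + 14·1.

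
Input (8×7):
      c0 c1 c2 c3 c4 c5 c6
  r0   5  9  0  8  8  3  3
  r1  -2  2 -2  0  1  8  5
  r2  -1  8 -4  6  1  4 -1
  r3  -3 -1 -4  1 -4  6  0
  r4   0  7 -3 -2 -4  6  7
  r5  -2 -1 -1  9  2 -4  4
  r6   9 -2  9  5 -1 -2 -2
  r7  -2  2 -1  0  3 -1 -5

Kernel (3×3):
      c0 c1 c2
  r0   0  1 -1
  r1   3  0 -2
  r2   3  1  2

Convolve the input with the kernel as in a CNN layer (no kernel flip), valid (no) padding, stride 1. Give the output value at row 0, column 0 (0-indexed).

The receptive field on the input at this output position is [5 9 0 / -2 2 -2 / -1 8 -4]. Elementwise product with the kernel and sum: 9·1 + 0·-1 + -2·3 + -2·-2 + -1·3 + 8·1 + -4·2.

4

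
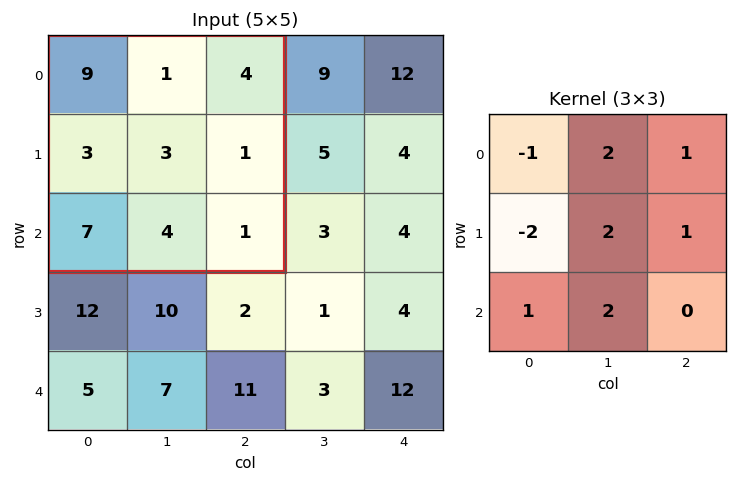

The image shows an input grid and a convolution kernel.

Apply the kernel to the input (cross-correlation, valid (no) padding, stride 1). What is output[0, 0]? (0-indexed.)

13

The receptive field on the input at this output position is [9 1 4 / 3 3 1 / 7 4 1]. Elementwise product with the kernel and sum: 9·-1 + 1·2 + 4·1 + 3·-2 + 3·2 + 1·1 + 7·1 + 4·2.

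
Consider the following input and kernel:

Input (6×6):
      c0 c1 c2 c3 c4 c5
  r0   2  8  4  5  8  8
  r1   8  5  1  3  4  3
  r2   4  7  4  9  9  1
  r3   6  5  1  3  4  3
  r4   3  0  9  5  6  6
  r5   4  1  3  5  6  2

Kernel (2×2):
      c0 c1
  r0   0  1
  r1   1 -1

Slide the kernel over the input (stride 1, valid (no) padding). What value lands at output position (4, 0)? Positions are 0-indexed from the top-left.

The receptive field on the input at this output position is [3 0 / 4 1]. Elementwise product with the kernel and sum: 0·1 + 4·1 + 1·-1.

3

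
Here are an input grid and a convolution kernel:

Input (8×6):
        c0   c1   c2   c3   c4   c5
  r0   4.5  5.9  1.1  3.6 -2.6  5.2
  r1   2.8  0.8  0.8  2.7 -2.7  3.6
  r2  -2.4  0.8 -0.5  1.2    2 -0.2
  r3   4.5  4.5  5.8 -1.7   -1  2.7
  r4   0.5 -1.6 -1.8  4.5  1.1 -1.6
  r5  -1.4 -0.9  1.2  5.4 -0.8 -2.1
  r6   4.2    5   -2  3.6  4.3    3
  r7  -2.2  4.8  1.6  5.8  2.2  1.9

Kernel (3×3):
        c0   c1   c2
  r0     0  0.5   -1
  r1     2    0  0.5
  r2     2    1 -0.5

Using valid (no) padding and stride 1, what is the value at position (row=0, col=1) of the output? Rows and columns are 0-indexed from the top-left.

The receptive field on the input at this output position is [5.9 1.1 3.6 / 0.8 0.8 2.7 / 0.8 -0.5 1.2]. Elementwise product with the kernel and sum: 1.1·0.5 + 3.6·-1 + 0.8·2 + 2.7·0.5 + 0.8·2 + -0.5·1 + 1.2·-0.5.

0.4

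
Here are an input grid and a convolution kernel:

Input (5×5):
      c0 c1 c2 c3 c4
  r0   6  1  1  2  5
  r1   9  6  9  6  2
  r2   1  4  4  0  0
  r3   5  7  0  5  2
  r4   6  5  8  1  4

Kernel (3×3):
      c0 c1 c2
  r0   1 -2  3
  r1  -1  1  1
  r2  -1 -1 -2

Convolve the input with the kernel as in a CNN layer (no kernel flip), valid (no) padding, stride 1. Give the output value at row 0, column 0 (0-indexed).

The receptive field on the input at this output position is [6 1 1 / 9 6 9 / 1 4 4]. Elementwise product with the kernel and sum: 6·1 + 1·-2 + 1·3 + 9·-1 + 6·1 + 9·1 + 1·-1 + 4·-1 + 4·-2.

0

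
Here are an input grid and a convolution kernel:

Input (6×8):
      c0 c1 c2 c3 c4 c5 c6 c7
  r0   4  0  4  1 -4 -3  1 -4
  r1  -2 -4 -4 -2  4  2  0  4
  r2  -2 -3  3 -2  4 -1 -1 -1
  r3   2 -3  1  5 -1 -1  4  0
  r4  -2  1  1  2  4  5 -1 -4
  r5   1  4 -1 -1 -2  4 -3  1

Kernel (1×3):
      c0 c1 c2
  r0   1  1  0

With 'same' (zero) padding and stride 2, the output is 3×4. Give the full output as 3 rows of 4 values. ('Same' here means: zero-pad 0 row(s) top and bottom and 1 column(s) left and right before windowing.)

4 4 -3 -2
-2 0 2 -2
-2 2 6 4

Output[0,0]: The receptive field on the zero-padded input at this output position is [0 4 0]. Elementwise product with the kernel and sum: 0·1 + 4·1.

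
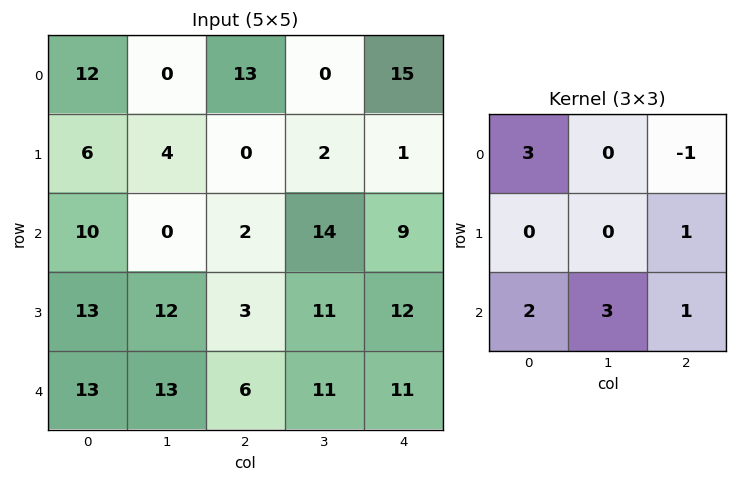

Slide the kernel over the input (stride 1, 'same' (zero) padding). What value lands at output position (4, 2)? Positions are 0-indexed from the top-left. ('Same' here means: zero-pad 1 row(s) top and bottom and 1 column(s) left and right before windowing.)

The receptive field on the zero-padded input at this output position is [12 3 11 / 13 6 11 / 0 0 0]. Elementwise product with the kernel and sum: 12·3 + 11·-1 + 11·1 + 0·2 + 0·3 + 0·1.

36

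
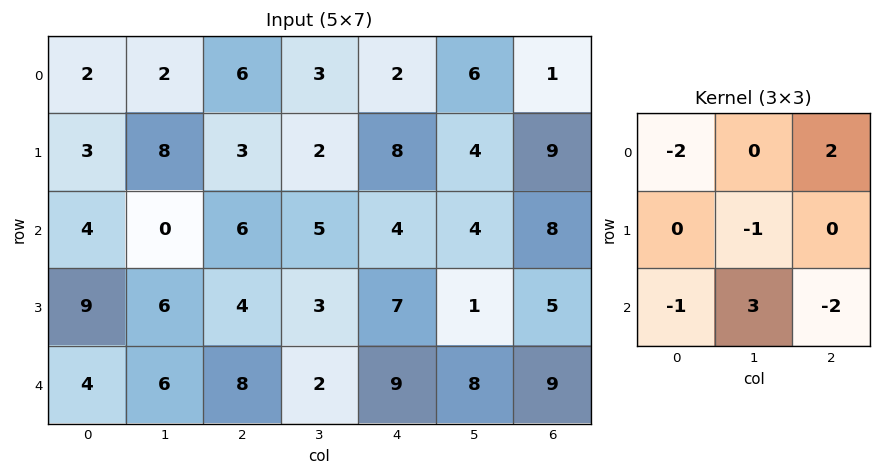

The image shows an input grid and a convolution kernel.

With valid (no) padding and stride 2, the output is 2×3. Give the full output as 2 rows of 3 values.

-16 -9 -14
-4 -27 4

Output[0,0]: The receptive field on the input at this output position is [2 2 6 / 3 8 3 / 4 0 6]. Elementwise product with the kernel and sum: 2·-2 + 6·2 + 8·-1 + 4·-1 + 0·3 + 6·-2.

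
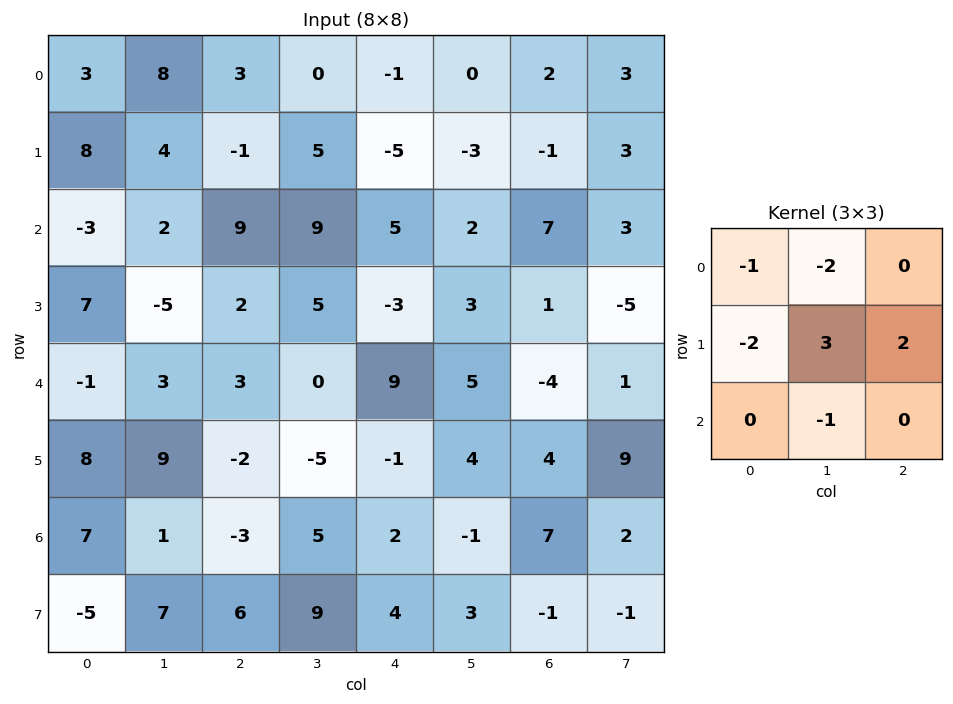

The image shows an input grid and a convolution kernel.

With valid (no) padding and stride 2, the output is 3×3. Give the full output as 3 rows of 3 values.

Output[0,0]: The receptive field on the input at this output position is [3 8 3 / 8 4 -1 / -3 2 9]. Elementwise product with the kernel and sum: 3·-1 + 8·-2 + 8·-2 + 4·3 + -1·2 + 2·-1.
Output[0,1]: The receptive field on the input at this output position is [3 0 -1 / -1 5 -5 / 9 9 5]. Elementwise product with the kernel and sum: 3·-1 + 0·-2 + -1·-2 + 5·3 + -5·2 + 9·-1.

-27 -5 -2
-29 -22 3
1 -21 4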